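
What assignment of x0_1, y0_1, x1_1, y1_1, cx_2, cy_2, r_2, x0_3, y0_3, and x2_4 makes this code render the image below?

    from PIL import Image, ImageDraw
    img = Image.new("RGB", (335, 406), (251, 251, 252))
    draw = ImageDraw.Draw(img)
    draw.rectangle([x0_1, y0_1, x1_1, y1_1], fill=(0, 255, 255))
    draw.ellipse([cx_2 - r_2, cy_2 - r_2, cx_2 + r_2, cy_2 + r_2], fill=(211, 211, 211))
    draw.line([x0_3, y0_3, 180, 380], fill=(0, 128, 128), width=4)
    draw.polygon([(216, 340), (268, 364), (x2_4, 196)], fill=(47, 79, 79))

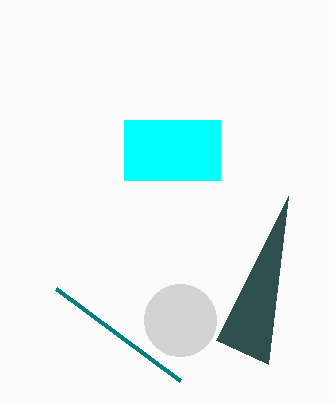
x0_1 = 124; y0_1 = 120; x1_1 = 220; y1_1 = 180; cx_2 = 180; cy_2 = 320; r_2 = 36; x0_3 = 56; y0_3 = 288; x2_4 = 288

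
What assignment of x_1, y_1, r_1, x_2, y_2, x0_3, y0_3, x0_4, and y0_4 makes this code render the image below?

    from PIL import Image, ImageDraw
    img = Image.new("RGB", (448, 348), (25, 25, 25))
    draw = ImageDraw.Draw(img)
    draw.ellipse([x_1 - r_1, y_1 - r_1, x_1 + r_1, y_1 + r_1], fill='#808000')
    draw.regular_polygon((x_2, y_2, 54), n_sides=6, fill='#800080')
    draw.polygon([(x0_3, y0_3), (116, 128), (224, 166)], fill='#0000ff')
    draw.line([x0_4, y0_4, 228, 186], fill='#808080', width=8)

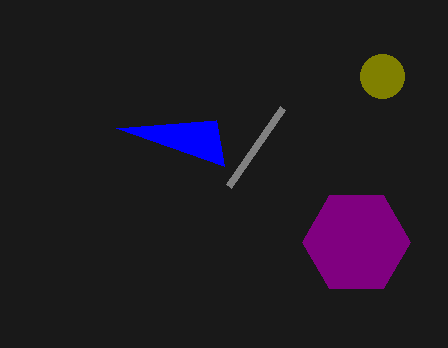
x_1 = 382
y_1 = 76
r_1 = 22
x_2 = 356
y_2 = 242
x0_3 = 216
y0_3 = 120
x0_4 = 282
y0_4 = 108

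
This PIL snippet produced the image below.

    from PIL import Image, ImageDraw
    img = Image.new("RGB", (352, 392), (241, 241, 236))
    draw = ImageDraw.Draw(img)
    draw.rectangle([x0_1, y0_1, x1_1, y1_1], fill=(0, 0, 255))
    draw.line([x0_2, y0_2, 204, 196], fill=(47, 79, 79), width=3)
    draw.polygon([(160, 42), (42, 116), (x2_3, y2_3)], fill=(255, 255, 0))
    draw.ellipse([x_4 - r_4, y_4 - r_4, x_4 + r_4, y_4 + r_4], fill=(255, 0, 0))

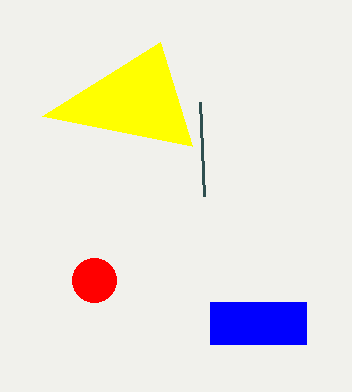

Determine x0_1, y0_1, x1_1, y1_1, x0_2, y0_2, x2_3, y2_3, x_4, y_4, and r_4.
x0_1 = 210
y0_1 = 302
x1_1 = 306
y1_1 = 344
x0_2 = 200
y0_2 = 102
x2_3 = 192
y2_3 = 146
x_4 = 94
y_4 = 280
r_4 = 22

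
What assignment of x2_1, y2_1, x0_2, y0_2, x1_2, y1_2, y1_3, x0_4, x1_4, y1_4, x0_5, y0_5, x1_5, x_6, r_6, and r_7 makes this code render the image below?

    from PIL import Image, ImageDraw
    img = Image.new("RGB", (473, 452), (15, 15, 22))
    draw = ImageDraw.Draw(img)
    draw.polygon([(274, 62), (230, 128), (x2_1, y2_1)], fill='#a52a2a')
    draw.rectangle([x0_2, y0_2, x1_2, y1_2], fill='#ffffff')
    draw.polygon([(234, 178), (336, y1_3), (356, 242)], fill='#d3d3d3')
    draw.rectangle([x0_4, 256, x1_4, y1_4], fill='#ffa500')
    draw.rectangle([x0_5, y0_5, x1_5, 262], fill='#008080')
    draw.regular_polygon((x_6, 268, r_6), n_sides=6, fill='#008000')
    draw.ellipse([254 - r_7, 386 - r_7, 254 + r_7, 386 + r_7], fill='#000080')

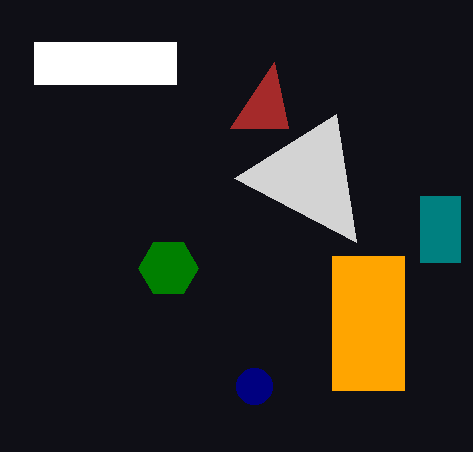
x2_1 = 288
y2_1 = 128
x0_2 = 34
y0_2 = 42
x1_2 = 176
y1_2 = 84
y1_3 = 114
x0_4 = 332
x1_4 = 404
y1_4 = 390
x0_5 = 420
y0_5 = 196
x1_5 = 460
x_6 = 168
r_6 = 30
r_7 = 18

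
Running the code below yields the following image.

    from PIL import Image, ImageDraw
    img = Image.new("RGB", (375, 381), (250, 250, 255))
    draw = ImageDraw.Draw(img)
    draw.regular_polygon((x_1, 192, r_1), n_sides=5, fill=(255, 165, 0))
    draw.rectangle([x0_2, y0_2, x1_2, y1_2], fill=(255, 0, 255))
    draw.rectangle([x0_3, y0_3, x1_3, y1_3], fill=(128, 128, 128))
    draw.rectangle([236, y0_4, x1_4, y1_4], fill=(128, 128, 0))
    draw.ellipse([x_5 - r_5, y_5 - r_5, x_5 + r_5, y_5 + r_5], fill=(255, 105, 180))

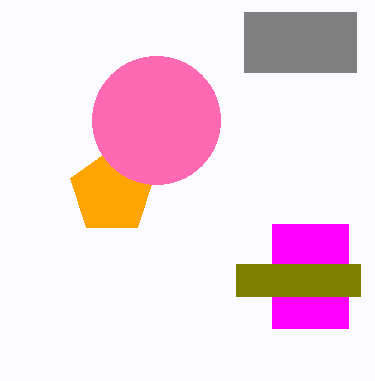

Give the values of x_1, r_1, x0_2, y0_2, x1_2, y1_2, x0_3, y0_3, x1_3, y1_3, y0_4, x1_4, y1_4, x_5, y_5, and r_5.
x_1 = 112
r_1 = 44
x0_2 = 272
y0_2 = 224
x1_2 = 348
y1_2 = 328
x0_3 = 244
y0_3 = 12
x1_3 = 356
y1_3 = 72
y0_4 = 264
x1_4 = 360
y1_4 = 296
x_5 = 156
y_5 = 120
r_5 = 64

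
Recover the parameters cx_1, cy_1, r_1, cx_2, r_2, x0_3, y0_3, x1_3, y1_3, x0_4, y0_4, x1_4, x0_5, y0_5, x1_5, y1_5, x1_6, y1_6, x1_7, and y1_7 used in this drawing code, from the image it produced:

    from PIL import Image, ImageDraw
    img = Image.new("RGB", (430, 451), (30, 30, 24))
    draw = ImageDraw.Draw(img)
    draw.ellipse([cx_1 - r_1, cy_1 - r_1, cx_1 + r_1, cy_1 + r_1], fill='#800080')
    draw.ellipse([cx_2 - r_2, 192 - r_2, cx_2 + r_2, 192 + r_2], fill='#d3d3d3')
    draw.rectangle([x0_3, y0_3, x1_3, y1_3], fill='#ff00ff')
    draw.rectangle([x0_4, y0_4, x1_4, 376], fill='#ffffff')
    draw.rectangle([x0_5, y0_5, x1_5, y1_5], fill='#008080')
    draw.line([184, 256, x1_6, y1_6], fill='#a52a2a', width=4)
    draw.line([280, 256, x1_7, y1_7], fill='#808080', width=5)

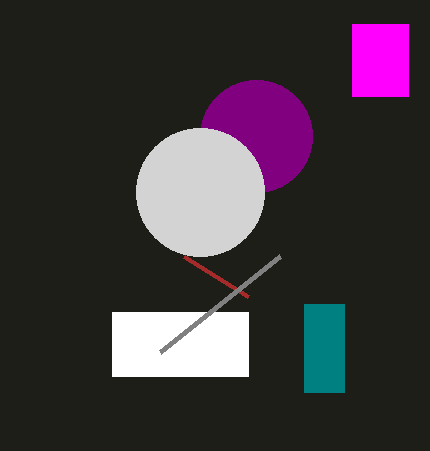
cx_1 = 256; cy_1 = 136; r_1 = 56; cx_2 = 200; r_2 = 64; x0_3 = 352; y0_3 = 24; x1_3 = 408; y1_3 = 96; x0_4 = 112; y0_4 = 312; x1_4 = 248; x0_5 = 304; y0_5 = 304; x1_5 = 344; y1_5 = 392; x1_6 = 248; y1_6 = 296; x1_7 = 160; y1_7 = 352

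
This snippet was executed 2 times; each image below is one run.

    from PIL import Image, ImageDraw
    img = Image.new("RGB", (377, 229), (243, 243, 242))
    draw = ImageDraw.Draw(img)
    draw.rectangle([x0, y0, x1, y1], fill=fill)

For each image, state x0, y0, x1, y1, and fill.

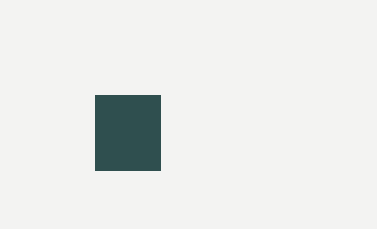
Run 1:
x0 = 95
y0 = 95
x1 = 160
y1 = 170
fill = 'darkslategray'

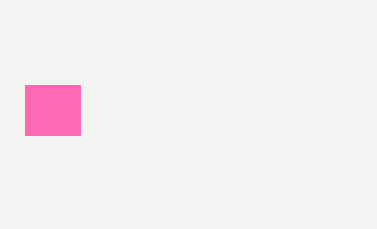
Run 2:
x0 = 25; y0 = 85; x1 = 80; y1 = 135; fill = 'hotpink'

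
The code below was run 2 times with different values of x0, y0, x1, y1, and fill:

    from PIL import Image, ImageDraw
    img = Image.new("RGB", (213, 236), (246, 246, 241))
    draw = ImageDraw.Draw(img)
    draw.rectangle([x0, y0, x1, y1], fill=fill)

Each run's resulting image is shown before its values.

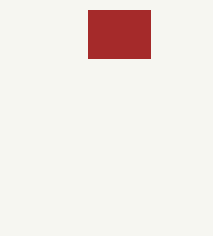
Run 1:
x0 = 88, y0 = 10, x1 = 150, y1 = 58, fill = 'brown'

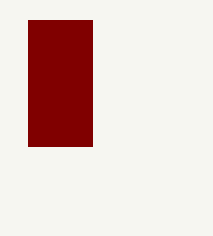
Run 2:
x0 = 28; y0 = 20; x1 = 92; y1 = 146; fill = 'maroon'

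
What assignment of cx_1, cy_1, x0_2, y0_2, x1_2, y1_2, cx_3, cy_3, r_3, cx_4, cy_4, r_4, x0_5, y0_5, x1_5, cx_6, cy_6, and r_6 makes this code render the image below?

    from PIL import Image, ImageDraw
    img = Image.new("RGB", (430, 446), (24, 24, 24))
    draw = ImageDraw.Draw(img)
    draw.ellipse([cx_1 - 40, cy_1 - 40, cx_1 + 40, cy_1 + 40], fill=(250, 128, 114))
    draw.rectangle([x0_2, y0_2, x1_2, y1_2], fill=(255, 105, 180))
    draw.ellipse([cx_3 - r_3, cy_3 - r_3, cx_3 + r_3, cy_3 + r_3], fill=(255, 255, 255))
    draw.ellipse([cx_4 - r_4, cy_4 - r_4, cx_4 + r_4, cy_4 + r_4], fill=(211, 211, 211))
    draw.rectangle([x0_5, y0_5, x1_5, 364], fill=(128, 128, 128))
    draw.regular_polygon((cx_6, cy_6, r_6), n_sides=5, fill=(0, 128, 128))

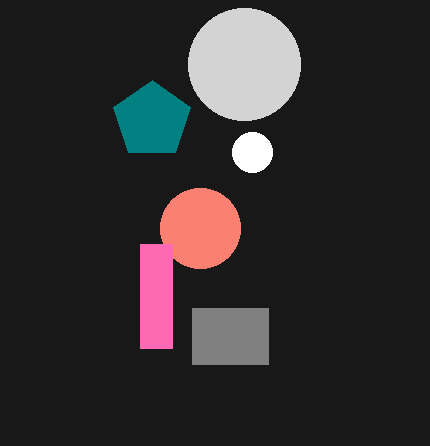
cx_1 = 200, cy_1 = 228, x0_2 = 140, y0_2 = 244, x1_2 = 172, y1_2 = 348, cx_3 = 252, cy_3 = 152, r_3 = 20, cx_4 = 244, cy_4 = 64, r_4 = 56, x0_5 = 192, y0_5 = 308, x1_5 = 268, cx_6 = 152, cy_6 = 120, r_6 = 40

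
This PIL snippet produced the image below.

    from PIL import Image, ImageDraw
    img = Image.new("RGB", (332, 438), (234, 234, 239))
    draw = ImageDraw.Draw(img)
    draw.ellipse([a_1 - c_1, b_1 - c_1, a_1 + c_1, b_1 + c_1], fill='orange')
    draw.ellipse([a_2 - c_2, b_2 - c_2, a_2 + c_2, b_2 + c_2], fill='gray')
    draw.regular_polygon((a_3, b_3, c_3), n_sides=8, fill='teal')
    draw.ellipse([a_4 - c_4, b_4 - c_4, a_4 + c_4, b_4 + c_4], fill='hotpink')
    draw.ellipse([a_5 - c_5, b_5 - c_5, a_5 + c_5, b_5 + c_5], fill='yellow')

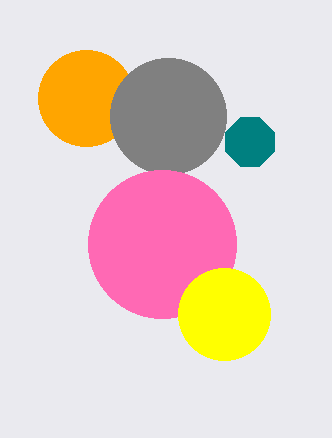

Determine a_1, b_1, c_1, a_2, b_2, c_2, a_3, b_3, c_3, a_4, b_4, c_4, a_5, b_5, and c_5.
a_1 = 86
b_1 = 98
c_1 = 48
a_2 = 168
b_2 = 116
c_2 = 58
a_3 = 250
b_3 = 142
c_3 = 26
a_4 = 162
b_4 = 244
c_4 = 74
a_5 = 224
b_5 = 314
c_5 = 46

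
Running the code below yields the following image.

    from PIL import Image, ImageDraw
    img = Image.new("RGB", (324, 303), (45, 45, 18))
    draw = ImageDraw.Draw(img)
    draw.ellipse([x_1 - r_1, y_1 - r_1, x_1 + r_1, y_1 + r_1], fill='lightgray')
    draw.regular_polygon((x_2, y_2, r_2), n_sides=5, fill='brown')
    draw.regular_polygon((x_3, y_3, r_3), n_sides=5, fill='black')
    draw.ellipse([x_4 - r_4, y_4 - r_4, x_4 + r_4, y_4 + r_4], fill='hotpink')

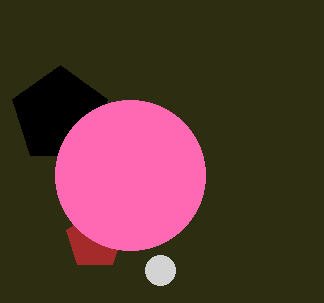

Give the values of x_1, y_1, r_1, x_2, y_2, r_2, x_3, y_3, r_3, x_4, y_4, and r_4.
x_1 = 160; y_1 = 270; r_1 = 15; x_2 = 95; y_2 = 240; r_2 = 30; x_3 = 60; y_3 = 115; r_3 = 50; x_4 = 130; y_4 = 175; r_4 = 75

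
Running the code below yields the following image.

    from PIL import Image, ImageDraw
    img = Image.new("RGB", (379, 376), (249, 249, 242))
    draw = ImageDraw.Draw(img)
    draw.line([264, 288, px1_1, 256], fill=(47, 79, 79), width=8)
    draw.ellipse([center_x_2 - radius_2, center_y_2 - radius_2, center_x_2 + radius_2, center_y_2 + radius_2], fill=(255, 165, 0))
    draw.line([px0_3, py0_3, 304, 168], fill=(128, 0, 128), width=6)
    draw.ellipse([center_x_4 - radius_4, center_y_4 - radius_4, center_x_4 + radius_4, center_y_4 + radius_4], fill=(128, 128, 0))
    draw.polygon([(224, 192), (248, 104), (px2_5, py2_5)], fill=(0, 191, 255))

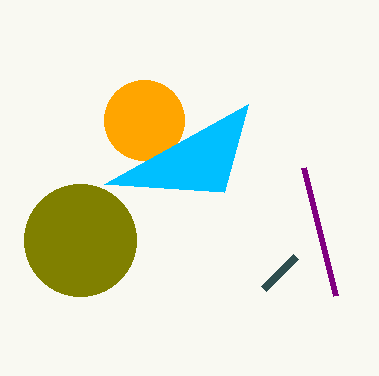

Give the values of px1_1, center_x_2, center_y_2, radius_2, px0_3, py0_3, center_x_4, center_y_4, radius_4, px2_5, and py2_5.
px1_1 = 296, center_x_2 = 144, center_y_2 = 120, radius_2 = 40, px0_3 = 336, py0_3 = 296, center_x_4 = 80, center_y_4 = 240, radius_4 = 56, px2_5 = 104, py2_5 = 184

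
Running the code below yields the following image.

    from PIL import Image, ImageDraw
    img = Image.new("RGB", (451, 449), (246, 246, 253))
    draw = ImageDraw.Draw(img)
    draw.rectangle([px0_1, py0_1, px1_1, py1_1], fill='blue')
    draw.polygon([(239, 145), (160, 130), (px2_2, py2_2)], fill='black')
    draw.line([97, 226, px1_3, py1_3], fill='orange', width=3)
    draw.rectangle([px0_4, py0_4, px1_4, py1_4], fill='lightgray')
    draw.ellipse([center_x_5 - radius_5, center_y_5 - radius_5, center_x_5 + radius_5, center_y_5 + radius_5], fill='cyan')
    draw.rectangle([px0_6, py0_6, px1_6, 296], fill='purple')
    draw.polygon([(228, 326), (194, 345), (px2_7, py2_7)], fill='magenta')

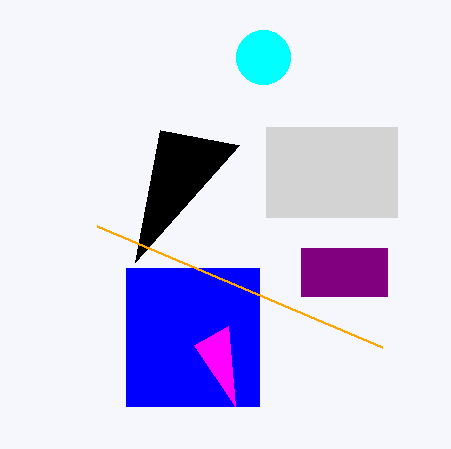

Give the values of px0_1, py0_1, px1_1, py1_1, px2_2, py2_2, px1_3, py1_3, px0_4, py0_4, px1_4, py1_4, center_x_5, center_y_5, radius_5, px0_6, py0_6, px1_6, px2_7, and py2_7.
px0_1 = 126, py0_1 = 268, px1_1 = 259, py1_1 = 406, px2_2 = 135, py2_2 = 262, px1_3 = 382, py1_3 = 347, px0_4 = 266, py0_4 = 127, px1_4 = 397, py1_4 = 217, center_x_5 = 263, center_y_5 = 57, radius_5 = 27, px0_6 = 301, py0_6 = 248, px1_6 = 387, px2_7 = 235, py2_7 = 406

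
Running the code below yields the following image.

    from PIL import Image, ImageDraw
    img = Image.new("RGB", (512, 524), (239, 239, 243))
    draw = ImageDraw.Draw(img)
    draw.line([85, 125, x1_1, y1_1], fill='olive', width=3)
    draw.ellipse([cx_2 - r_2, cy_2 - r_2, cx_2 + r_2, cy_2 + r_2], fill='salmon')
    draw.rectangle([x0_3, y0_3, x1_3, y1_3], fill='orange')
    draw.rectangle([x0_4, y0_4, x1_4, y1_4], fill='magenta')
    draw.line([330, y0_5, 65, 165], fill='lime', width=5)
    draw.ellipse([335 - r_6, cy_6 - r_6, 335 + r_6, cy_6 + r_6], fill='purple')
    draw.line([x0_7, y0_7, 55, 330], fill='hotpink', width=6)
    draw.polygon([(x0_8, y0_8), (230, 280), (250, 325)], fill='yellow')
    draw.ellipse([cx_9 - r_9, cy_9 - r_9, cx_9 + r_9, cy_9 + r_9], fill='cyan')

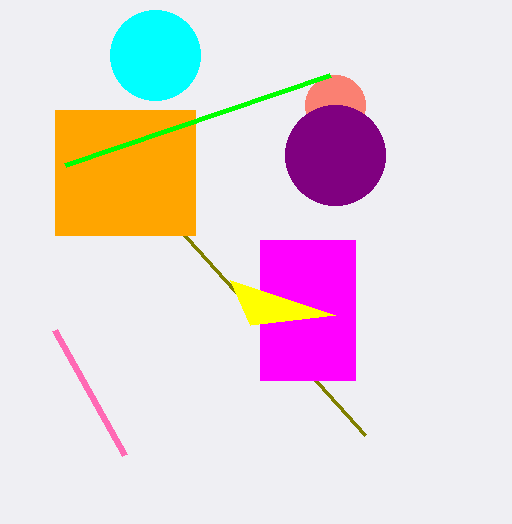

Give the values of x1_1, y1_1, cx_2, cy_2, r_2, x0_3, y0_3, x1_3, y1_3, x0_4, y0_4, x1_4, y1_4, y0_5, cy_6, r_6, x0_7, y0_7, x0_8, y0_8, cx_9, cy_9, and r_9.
x1_1 = 365
y1_1 = 435
cx_2 = 335
cy_2 = 105
r_2 = 30
x0_3 = 55
y0_3 = 110
x1_3 = 195
y1_3 = 235
x0_4 = 260
y0_4 = 240
x1_4 = 355
y1_4 = 380
y0_5 = 75
cy_6 = 155
r_6 = 50
x0_7 = 125
y0_7 = 455
x0_8 = 335
y0_8 = 315
cx_9 = 155
cy_9 = 55
r_9 = 45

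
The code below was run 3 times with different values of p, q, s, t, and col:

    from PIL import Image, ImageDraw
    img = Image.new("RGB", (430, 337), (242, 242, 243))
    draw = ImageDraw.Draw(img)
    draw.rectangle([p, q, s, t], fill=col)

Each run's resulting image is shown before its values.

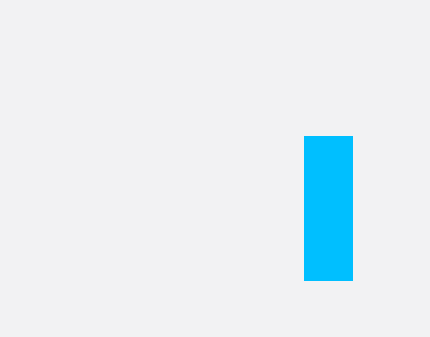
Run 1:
p = 304; q = 136; s = 352; t = 280; col = 'deepskyblue'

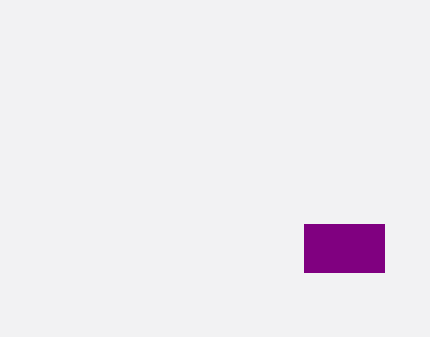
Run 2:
p = 304, q = 224, s = 384, t = 272, col = 'purple'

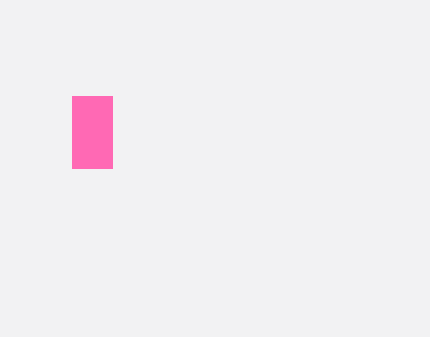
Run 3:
p = 72, q = 96, s = 112, t = 168, col = 'hotpink'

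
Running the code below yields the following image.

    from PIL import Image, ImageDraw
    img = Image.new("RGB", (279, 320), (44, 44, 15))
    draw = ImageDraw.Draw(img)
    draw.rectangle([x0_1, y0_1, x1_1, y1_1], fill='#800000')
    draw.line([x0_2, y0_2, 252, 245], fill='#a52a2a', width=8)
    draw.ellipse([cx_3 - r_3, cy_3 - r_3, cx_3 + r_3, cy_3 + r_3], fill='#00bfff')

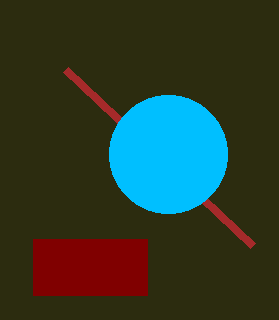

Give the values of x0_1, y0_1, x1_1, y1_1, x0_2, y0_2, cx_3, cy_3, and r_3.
x0_1 = 33; y0_1 = 239; x1_1 = 147; y1_1 = 295; x0_2 = 65; y0_2 = 69; cx_3 = 168; cy_3 = 154; r_3 = 59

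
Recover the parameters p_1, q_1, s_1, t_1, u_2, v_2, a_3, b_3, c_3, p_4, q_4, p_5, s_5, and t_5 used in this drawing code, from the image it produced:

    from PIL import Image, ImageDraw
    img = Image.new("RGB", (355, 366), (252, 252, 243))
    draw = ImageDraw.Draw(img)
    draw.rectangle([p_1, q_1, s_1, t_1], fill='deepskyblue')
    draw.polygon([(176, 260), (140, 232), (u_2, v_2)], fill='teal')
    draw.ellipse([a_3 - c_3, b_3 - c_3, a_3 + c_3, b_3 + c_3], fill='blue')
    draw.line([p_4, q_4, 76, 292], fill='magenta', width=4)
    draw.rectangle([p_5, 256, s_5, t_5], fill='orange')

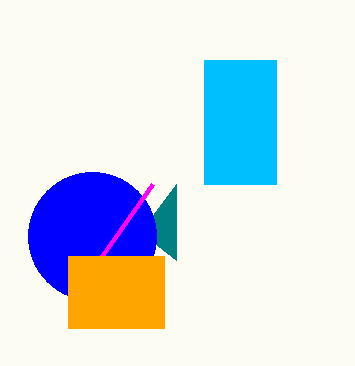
p_1 = 204
q_1 = 60
s_1 = 276
t_1 = 184
u_2 = 176
v_2 = 184
a_3 = 92
b_3 = 236
c_3 = 64
p_4 = 152
q_4 = 184
p_5 = 68
s_5 = 164
t_5 = 328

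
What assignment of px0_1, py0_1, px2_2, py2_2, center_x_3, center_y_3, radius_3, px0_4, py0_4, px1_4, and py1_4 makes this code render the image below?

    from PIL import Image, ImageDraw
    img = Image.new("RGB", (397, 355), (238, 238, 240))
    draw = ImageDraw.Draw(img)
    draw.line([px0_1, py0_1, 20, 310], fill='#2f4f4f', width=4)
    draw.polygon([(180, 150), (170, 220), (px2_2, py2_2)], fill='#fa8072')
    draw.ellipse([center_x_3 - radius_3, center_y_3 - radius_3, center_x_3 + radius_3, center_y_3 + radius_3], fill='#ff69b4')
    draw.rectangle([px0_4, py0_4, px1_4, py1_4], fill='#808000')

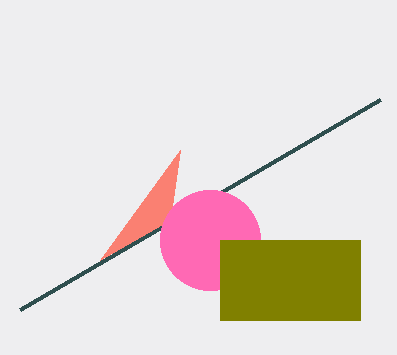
px0_1 = 380; py0_1 = 100; px2_2 = 100; py2_2 = 260; center_x_3 = 210; center_y_3 = 240; radius_3 = 50; px0_4 = 220; py0_4 = 240; px1_4 = 360; py1_4 = 320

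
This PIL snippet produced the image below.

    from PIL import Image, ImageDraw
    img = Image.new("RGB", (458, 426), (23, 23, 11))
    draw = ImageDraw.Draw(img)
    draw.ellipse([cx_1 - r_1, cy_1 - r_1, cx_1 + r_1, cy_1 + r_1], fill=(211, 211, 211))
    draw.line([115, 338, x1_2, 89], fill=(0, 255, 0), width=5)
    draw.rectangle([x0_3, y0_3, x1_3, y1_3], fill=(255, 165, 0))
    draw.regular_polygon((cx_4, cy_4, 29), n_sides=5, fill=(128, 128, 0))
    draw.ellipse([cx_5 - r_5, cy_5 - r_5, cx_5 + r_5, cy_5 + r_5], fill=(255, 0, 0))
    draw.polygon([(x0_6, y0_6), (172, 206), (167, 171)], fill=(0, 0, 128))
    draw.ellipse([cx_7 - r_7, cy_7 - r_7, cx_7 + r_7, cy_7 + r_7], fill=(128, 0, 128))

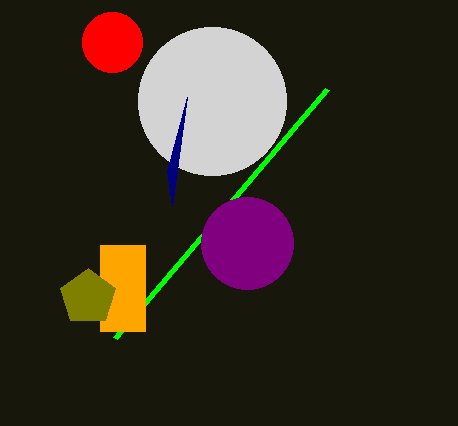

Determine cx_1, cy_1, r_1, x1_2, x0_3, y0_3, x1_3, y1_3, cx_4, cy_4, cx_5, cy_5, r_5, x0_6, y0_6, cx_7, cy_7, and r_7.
cx_1 = 212
cy_1 = 101
r_1 = 74
x1_2 = 327
x0_3 = 100
y0_3 = 245
x1_3 = 145
y1_3 = 331
cx_4 = 88
cy_4 = 297
cx_5 = 112
cy_5 = 42
r_5 = 30
x0_6 = 187
y0_6 = 97
cx_7 = 247
cy_7 = 243
r_7 = 46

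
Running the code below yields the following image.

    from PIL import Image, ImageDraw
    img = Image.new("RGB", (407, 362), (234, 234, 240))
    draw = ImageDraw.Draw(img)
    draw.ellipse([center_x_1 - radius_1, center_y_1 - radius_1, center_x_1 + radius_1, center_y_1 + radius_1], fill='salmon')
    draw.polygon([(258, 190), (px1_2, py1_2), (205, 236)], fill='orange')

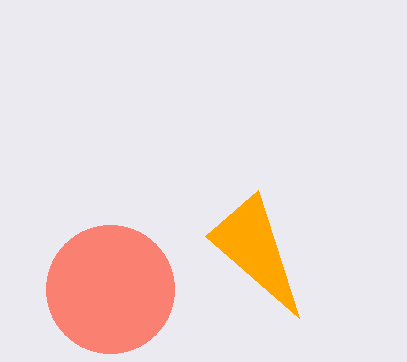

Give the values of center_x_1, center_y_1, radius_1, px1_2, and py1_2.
center_x_1 = 110
center_y_1 = 289
radius_1 = 64
px1_2 = 299
py1_2 = 318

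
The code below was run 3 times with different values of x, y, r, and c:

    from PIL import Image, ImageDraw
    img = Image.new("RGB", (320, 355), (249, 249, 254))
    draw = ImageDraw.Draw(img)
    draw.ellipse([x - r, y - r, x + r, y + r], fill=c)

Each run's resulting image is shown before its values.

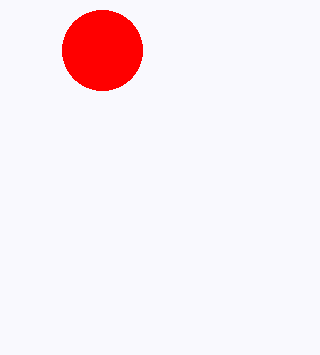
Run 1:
x = 102
y = 50
r = 40
c = 'red'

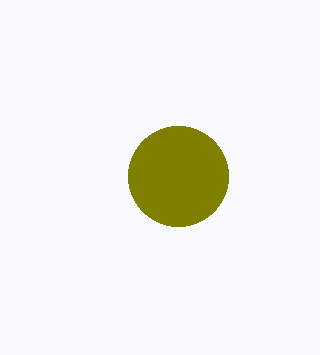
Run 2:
x = 178; y = 176; r = 50; c = 'olive'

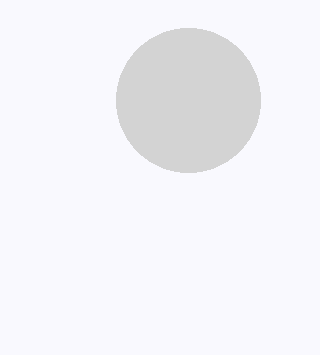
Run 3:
x = 188
y = 100
r = 72
c = 'lightgray'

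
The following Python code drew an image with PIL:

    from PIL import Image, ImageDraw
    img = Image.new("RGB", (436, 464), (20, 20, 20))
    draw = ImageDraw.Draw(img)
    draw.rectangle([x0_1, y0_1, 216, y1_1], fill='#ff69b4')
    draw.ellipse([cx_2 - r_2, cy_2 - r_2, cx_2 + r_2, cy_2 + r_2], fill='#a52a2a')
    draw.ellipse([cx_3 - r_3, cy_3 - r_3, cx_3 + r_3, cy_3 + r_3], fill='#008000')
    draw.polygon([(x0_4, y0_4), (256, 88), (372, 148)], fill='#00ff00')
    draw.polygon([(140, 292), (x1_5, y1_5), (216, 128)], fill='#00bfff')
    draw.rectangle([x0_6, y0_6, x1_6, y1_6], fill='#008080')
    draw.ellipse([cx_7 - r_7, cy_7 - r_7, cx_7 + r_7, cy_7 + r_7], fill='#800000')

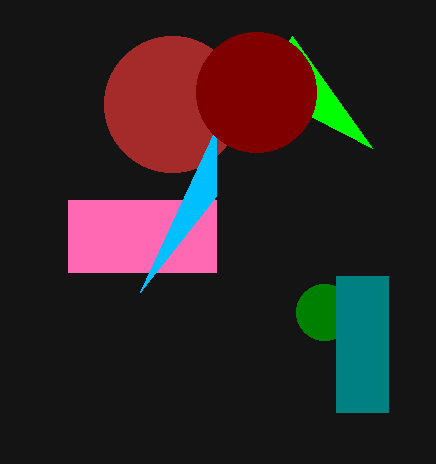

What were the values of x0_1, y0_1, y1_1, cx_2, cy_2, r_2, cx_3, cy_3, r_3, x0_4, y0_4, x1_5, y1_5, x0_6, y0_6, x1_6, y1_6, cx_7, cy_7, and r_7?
x0_1 = 68; y0_1 = 200; y1_1 = 272; cx_2 = 172; cy_2 = 104; r_2 = 68; cx_3 = 324; cy_3 = 312; r_3 = 28; x0_4 = 292; y0_4 = 36; x1_5 = 216; y1_5 = 196; x0_6 = 336; y0_6 = 276; x1_6 = 388; y1_6 = 412; cx_7 = 256; cy_7 = 92; r_7 = 60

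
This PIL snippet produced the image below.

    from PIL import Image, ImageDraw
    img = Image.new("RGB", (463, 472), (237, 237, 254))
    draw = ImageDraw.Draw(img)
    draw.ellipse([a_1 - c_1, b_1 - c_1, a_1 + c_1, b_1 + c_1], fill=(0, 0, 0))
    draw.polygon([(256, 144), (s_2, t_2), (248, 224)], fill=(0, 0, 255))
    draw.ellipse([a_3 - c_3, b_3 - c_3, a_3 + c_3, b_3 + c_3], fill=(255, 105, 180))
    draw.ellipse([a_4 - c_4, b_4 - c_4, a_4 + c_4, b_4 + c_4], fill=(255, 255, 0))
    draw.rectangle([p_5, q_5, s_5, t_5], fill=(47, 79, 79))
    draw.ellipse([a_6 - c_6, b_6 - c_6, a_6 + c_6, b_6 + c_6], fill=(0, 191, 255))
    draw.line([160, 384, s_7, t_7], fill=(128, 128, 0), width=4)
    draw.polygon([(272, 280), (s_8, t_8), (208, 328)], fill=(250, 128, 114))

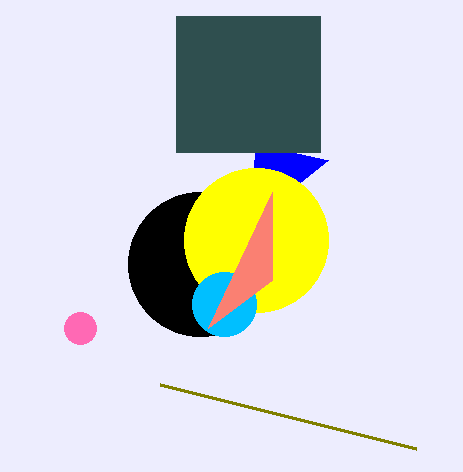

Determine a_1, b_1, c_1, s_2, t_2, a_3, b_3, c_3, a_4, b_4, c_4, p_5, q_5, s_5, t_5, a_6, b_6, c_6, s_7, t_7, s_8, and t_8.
a_1 = 200; b_1 = 264; c_1 = 72; s_2 = 328; t_2 = 160; a_3 = 80; b_3 = 328; c_3 = 16; a_4 = 256; b_4 = 240; c_4 = 72; p_5 = 176; q_5 = 16; s_5 = 320; t_5 = 152; a_6 = 224; b_6 = 304; c_6 = 32; s_7 = 416; t_7 = 448; s_8 = 272; t_8 = 192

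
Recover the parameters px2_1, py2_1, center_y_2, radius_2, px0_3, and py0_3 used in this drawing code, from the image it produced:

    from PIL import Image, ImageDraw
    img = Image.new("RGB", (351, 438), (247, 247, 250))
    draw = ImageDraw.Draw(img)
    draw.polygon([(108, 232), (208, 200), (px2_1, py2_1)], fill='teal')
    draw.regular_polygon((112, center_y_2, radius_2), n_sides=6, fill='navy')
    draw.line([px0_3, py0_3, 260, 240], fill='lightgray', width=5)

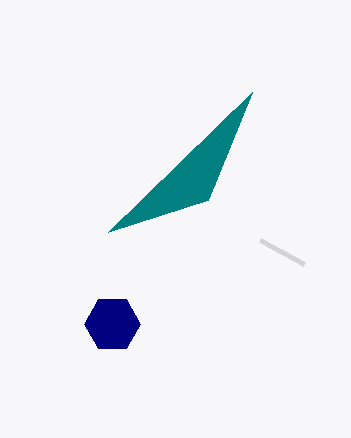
px2_1 = 252; py2_1 = 92; center_y_2 = 324; radius_2 = 28; px0_3 = 304; py0_3 = 264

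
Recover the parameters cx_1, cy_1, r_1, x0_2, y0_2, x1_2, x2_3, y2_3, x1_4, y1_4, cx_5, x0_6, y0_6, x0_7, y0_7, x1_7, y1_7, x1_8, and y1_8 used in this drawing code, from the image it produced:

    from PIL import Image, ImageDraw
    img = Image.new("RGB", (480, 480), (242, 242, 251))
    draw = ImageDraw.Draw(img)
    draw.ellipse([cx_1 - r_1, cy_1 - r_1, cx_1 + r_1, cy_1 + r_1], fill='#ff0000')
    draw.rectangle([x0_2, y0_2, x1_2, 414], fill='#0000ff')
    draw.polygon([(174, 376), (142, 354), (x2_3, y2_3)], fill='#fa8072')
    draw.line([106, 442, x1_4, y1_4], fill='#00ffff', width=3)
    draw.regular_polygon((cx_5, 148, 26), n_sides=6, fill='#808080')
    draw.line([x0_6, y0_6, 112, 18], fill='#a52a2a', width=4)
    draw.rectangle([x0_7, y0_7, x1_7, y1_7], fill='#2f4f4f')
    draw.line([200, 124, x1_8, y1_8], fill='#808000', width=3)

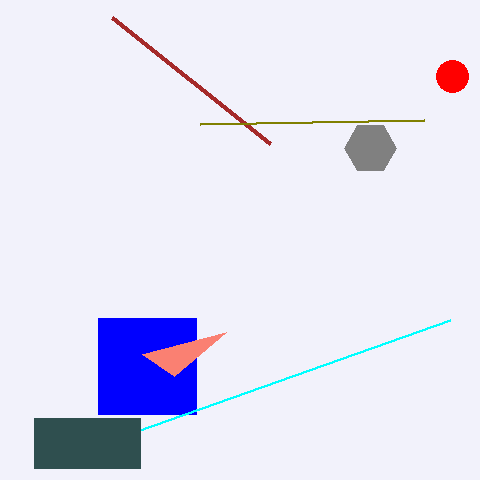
cx_1 = 452; cy_1 = 76; r_1 = 16; x0_2 = 98; y0_2 = 318; x1_2 = 196; x2_3 = 226; y2_3 = 332; x1_4 = 450; y1_4 = 320; cx_5 = 370; x0_6 = 270; y0_6 = 144; x0_7 = 34; y0_7 = 418; x1_7 = 140; y1_7 = 468; x1_8 = 424; y1_8 = 120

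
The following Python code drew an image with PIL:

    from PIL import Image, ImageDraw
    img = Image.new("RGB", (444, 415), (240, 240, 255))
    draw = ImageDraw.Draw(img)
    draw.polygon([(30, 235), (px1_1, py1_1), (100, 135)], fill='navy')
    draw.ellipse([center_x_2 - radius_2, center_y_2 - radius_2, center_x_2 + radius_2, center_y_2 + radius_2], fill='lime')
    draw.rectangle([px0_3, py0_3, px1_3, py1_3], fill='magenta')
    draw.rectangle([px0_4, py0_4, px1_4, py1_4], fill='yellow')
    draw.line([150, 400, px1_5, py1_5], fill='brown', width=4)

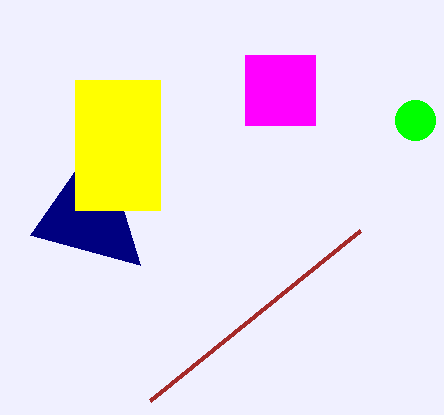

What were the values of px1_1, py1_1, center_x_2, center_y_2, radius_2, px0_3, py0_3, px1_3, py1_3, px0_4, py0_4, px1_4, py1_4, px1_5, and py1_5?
px1_1 = 140, py1_1 = 265, center_x_2 = 415, center_y_2 = 120, radius_2 = 20, px0_3 = 245, py0_3 = 55, px1_3 = 315, py1_3 = 125, px0_4 = 75, py0_4 = 80, px1_4 = 160, py1_4 = 210, px1_5 = 360, py1_5 = 230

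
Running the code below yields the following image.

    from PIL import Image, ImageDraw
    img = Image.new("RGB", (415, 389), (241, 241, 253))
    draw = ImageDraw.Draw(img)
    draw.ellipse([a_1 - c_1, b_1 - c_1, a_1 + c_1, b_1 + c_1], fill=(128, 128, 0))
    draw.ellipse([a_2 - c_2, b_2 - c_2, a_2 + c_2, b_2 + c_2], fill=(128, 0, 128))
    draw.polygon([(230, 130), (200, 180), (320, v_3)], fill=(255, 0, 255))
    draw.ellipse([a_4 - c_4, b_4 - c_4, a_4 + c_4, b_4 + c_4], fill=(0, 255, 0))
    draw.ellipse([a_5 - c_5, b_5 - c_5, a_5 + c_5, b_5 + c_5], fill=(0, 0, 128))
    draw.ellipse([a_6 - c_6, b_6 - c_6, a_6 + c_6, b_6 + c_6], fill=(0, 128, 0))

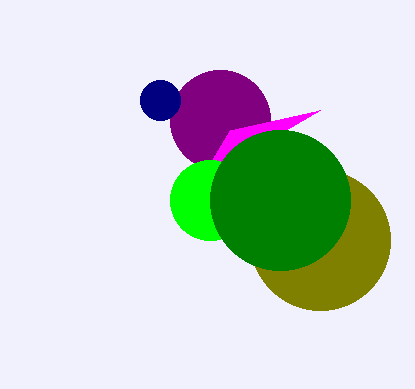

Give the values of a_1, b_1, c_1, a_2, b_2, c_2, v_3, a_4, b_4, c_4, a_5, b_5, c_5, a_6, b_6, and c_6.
a_1 = 320
b_1 = 240
c_1 = 70
a_2 = 220
b_2 = 120
c_2 = 50
v_3 = 110
a_4 = 210
b_4 = 200
c_4 = 40
a_5 = 160
b_5 = 100
c_5 = 20
a_6 = 280
b_6 = 200
c_6 = 70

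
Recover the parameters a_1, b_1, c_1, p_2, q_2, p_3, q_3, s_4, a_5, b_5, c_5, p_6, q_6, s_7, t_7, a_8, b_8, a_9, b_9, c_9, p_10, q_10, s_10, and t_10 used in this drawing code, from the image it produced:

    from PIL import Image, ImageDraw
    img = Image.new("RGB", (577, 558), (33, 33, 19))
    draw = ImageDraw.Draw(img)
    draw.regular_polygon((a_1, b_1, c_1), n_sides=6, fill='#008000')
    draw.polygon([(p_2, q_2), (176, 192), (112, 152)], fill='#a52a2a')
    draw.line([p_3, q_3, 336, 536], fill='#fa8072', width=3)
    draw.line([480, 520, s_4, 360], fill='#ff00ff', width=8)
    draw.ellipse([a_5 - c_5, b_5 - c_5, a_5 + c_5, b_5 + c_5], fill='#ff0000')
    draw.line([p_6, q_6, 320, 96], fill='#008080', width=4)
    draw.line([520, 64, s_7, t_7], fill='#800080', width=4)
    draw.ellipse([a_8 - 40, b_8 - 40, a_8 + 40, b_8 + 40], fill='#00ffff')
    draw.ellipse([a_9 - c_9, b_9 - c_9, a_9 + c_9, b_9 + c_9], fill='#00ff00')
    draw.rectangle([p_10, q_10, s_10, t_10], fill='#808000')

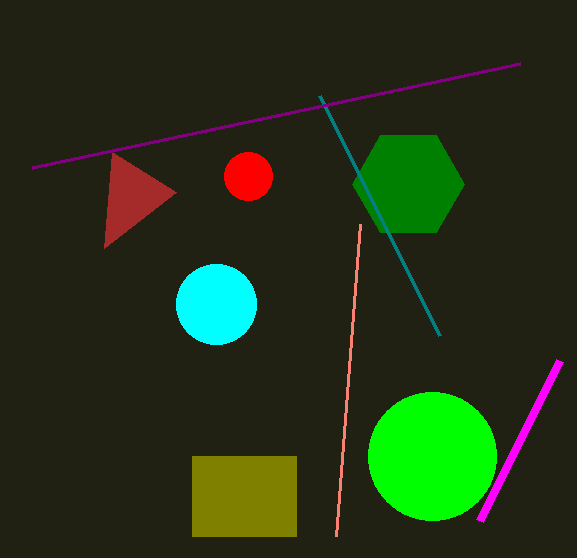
a_1 = 408; b_1 = 184; c_1 = 56; p_2 = 104; q_2 = 248; p_3 = 360; q_3 = 224; s_4 = 560; a_5 = 248; b_5 = 176; c_5 = 24; p_6 = 440; q_6 = 336; s_7 = 32; t_7 = 168; a_8 = 216; b_8 = 304; a_9 = 432; b_9 = 456; c_9 = 64; p_10 = 192; q_10 = 456; s_10 = 296; t_10 = 536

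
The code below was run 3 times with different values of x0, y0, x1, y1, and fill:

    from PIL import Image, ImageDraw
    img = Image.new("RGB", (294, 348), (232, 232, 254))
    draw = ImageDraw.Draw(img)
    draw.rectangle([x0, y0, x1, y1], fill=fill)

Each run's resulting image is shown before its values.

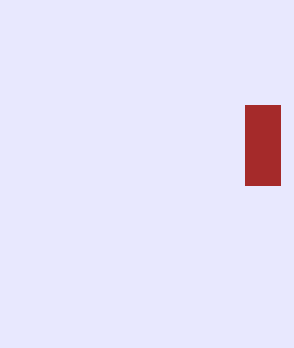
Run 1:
x0 = 245; y0 = 105; x1 = 280; y1 = 185; fill = 'brown'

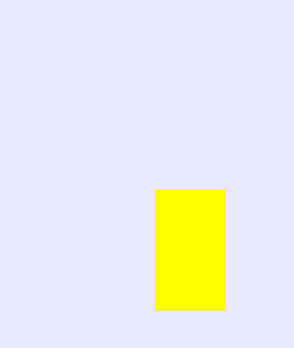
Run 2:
x0 = 155
y0 = 190
x1 = 225
y1 = 310
fill = 'yellow'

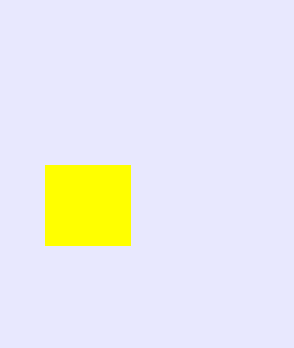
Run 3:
x0 = 45
y0 = 165
x1 = 130
y1 = 245
fill = 'yellow'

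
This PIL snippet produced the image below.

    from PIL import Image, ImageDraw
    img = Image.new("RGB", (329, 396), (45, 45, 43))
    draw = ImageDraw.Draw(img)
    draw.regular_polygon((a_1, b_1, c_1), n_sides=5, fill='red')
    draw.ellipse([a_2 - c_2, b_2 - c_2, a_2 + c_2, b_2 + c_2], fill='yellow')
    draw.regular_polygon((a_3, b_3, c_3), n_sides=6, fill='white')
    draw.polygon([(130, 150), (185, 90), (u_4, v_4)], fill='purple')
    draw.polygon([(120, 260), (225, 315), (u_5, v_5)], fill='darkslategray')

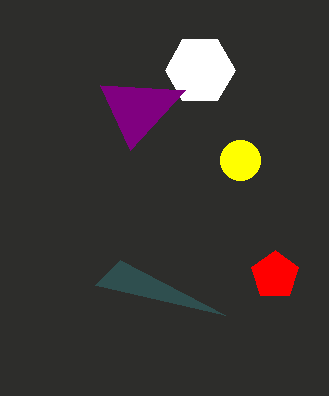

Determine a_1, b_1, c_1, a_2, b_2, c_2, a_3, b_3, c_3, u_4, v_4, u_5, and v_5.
a_1 = 275; b_1 = 275; c_1 = 25; a_2 = 240; b_2 = 160; c_2 = 20; a_3 = 200; b_3 = 70; c_3 = 35; u_4 = 100; v_4 = 85; u_5 = 95; v_5 = 285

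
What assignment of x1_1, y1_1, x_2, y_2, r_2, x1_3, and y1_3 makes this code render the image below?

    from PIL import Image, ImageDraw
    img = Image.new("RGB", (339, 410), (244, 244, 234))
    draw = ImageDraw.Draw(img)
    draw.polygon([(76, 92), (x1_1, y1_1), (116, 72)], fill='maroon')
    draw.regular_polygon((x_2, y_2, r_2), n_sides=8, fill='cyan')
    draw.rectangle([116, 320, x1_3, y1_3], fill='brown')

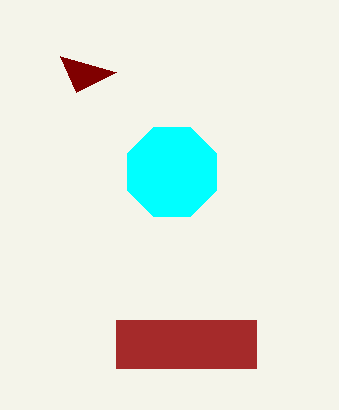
x1_1 = 60, y1_1 = 56, x_2 = 172, y_2 = 172, r_2 = 48, x1_3 = 256, y1_3 = 368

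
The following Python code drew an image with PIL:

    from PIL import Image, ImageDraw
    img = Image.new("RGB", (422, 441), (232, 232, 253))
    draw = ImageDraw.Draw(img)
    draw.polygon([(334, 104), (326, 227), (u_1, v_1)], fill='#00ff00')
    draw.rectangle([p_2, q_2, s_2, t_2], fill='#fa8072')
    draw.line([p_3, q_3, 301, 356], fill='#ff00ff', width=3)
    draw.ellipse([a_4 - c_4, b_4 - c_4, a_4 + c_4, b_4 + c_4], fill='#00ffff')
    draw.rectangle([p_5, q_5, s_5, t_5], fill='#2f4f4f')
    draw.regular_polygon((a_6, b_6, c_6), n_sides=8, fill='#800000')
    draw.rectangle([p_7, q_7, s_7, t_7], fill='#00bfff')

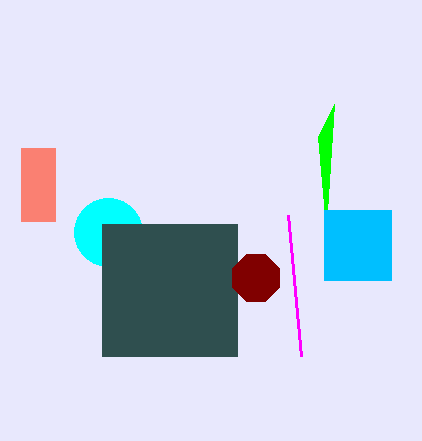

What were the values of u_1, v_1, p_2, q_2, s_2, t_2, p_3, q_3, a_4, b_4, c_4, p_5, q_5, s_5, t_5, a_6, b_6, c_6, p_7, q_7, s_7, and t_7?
u_1 = 318; v_1 = 137; p_2 = 21; q_2 = 148; s_2 = 55; t_2 = 221; p_3 = 288; q_3 = 215; a_4 = 108; b_4 = 232; c_4 = 34; p_5 = 102; q_5 = 224; s_5 = 237; t_5 = 356; a_6 = 256; b_6 = 278; c_6 = 25; p_7 = 324; q_7 = 210; s_7 = 391; t_7 = 280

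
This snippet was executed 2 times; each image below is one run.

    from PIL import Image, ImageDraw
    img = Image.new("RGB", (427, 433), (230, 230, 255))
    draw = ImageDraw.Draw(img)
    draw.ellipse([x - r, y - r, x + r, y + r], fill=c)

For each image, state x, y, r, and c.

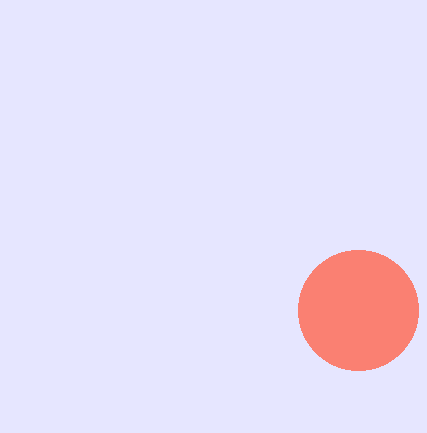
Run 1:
x = 358
y = 310
r = 60
c = 'salmon'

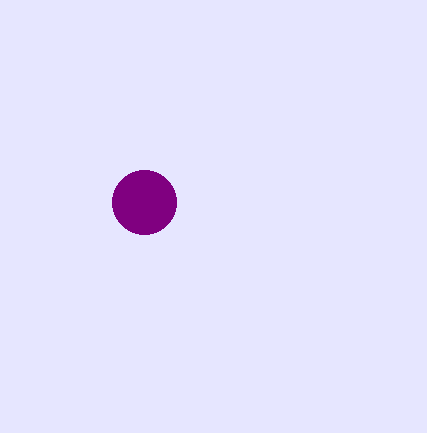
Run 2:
x = 144, y = 202, r = 32, c = 'purple'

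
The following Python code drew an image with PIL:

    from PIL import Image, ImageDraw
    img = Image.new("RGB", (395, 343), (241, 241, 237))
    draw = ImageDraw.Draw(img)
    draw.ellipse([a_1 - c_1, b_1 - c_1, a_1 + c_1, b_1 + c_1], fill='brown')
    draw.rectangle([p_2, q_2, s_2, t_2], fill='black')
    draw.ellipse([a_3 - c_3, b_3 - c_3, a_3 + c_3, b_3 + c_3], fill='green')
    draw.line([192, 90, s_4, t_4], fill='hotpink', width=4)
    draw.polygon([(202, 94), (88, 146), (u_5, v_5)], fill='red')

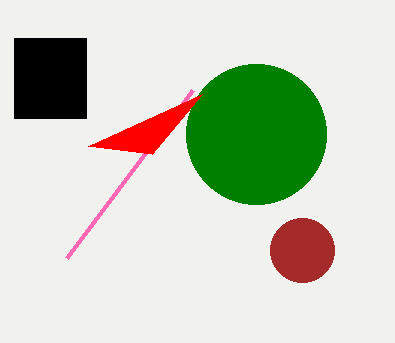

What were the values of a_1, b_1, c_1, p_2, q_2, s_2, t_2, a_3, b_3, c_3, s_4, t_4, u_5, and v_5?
a_1 = 302
b_1 = 250
c_1 = 32
p_2 = 14
q_2 = 38
s_2 = 86
t_2 = 118
a_3 = 256
b_3 = 134
c_3 = 70
s_4 = 66
t_4 = 258
u_5 = 152
v_5 = 154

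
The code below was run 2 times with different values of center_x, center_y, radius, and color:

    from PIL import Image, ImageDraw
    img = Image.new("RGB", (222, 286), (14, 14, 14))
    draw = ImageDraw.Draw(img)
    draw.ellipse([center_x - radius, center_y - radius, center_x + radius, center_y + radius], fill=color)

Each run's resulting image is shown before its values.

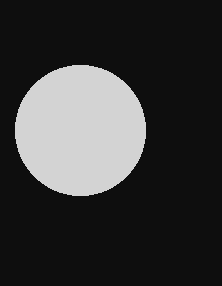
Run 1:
center_x = 80
center_y = 130
radius = 65
color = 'lightgray'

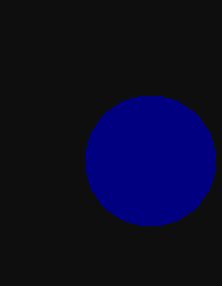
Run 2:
center_x = 150
center_y = 160
radius = 65
color = 'navy'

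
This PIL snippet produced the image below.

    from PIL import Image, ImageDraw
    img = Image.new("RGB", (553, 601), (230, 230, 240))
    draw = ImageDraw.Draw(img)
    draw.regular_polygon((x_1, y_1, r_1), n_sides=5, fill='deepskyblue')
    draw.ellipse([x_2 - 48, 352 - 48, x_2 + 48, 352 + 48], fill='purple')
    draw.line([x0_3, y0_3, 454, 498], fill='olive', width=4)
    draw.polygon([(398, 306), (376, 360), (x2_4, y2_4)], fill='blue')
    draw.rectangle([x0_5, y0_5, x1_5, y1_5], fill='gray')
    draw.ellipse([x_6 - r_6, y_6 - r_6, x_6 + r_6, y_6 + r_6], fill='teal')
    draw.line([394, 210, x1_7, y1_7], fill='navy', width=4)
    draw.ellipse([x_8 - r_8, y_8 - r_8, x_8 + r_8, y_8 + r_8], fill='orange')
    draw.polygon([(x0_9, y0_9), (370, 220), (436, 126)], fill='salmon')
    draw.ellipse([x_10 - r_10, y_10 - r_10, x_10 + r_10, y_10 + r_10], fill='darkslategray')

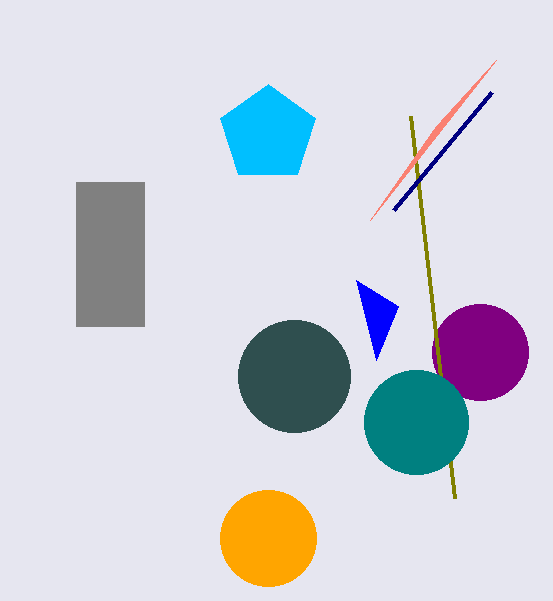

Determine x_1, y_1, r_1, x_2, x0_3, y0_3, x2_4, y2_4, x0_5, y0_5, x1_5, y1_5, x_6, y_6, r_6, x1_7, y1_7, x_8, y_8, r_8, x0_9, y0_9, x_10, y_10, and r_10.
x_1 = 268; y_1 = 134; r_1 = 50; x_2 = 480; x0_3 = 410; y0_3 = 116; x2_4 = 356; y2_4 = 280; x0_5 = 76; y0_5 = 182; x1_5 = 144; y1_5 = 326; x_6 = 416; y_6 = 422; r_6 = 52; x1_7 = 492; y1_7 = 92; x_8 = 268; y_8 = 538; r_8 = 48; x0_9 = 496; y0_9 = 60; x_10 = 294; y_10 = 376; r_10 = 56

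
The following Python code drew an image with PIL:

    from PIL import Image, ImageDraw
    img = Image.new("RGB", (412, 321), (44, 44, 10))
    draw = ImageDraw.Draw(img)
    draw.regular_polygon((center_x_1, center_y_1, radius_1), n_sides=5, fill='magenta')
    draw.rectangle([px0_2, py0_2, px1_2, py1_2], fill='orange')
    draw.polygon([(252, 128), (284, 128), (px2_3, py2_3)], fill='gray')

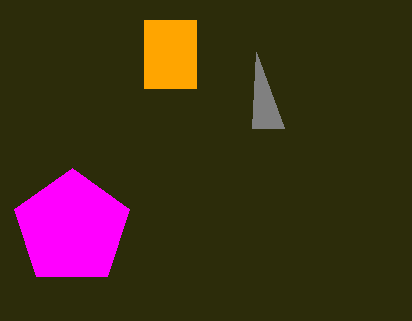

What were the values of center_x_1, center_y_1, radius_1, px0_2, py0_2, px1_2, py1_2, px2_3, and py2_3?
center_x_1 = 72, center_y_1 = 228, radius_1 = 60, px0_2 = 144, py0_2 = 20, px1_2 = 196, py1_2 = 88, px2_3 = 256, py2_3 = 52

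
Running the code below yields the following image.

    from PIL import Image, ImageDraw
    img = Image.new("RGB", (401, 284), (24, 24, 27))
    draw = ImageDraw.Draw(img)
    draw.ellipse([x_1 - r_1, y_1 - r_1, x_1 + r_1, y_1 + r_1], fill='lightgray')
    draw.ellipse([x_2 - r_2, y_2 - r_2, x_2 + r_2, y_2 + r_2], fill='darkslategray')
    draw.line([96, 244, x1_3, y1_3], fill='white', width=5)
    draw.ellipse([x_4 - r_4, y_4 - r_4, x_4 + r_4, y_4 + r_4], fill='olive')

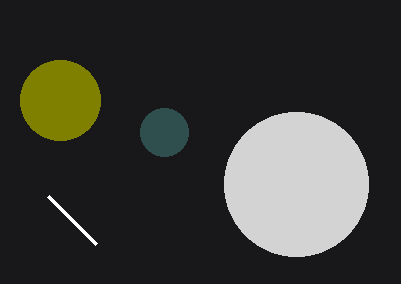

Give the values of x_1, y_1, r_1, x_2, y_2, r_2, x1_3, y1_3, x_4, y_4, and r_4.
x_1 = 296; y_1 = 184; r_1 = 72; x_2 = 164; y_2 = 132; r_2 = 24; x1_3 = 48; y1_3 = 196; x_4 = 60; y_4 = 100; r_4 = 40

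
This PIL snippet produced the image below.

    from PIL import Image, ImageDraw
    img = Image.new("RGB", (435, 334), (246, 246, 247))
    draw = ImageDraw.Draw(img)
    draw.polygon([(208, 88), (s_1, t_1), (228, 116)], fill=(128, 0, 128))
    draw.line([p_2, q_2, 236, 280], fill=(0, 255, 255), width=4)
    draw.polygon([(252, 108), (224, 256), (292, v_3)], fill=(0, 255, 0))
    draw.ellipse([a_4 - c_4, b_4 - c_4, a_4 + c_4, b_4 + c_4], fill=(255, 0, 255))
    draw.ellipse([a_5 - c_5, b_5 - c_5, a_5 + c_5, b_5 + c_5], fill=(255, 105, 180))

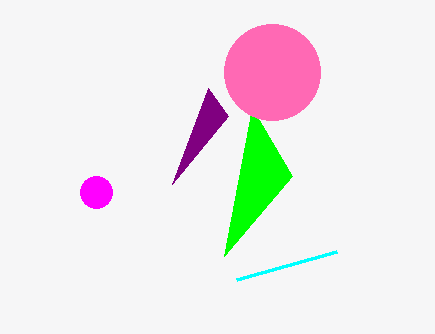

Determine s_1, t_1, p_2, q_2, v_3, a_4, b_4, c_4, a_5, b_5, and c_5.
s_1 = 172; t_1 = 184; p_2 = 336; q_2 = 252; v_3 = 176; a_4 = 96; b_4 = 192; c_4 = 16; a_5 = 272; b_5 = 72; c_5 = 48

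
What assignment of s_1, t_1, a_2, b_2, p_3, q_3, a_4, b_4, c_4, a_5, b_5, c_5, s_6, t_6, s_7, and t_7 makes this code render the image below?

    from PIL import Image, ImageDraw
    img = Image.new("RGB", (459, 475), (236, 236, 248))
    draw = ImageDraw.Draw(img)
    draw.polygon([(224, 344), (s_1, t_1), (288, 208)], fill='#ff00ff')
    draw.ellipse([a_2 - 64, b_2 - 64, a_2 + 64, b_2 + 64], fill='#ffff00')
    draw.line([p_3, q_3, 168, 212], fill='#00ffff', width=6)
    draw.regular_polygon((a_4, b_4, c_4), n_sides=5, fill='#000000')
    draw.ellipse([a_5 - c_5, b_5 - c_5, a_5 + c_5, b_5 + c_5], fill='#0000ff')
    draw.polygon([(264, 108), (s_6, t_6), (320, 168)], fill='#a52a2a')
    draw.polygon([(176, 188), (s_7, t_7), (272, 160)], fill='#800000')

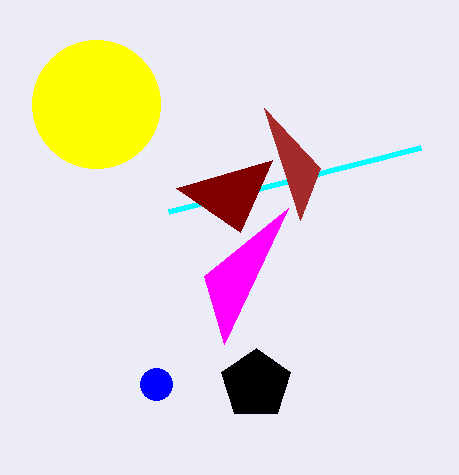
s_1 = 204
t_1 = 276
a_2 = 96
b_2 = 104
p_3 = 420
q_3 = 148
a_4 = 256
b_4 = 384
c_4 = 36
a_5 = 156
b_5 = 384
c_5 = 16
s_6 = 300
t_6 = 220
s_7 = 240
t_7 = 232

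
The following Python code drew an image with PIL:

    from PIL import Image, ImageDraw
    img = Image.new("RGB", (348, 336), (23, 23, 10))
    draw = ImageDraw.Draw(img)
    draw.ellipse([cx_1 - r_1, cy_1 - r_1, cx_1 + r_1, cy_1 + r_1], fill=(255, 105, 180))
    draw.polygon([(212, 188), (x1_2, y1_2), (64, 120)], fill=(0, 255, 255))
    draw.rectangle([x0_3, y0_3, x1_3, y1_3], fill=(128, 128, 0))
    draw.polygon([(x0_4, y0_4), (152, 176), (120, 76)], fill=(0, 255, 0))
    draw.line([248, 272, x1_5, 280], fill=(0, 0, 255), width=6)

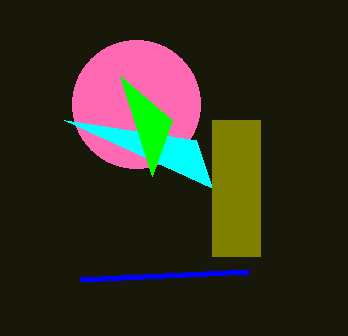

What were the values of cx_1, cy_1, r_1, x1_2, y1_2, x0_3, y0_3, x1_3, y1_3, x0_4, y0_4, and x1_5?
cx_1 = 136; cy_1 = 104; r_1 = 64; x1_2 = 196; y1_2 = 140; x0_3 = 212; y0_3 = 120; x1_3 = 260; y1_3 = 256; x0_4 = 172; y0_4 = 120; x1_5 = 80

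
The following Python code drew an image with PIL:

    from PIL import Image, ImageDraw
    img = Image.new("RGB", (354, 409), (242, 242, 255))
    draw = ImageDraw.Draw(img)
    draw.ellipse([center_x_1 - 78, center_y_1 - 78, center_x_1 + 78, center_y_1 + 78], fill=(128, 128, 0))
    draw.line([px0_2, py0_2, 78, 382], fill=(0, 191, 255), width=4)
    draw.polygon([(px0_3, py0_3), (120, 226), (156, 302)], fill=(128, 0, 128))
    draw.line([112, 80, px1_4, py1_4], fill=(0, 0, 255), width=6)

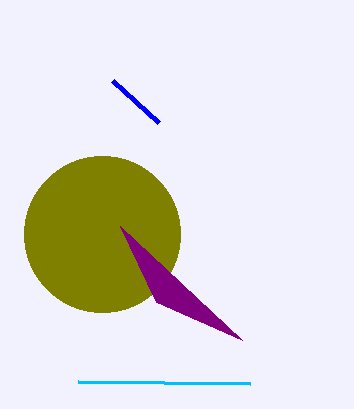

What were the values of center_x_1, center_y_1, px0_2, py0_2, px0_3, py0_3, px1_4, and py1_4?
center_x_1 = 102; center_y_1 = 234; px0_2 = 250; py0_2 = 384; px0_3 = 242; py0_3 = 340; px1_4 = 158; py1_4 = 122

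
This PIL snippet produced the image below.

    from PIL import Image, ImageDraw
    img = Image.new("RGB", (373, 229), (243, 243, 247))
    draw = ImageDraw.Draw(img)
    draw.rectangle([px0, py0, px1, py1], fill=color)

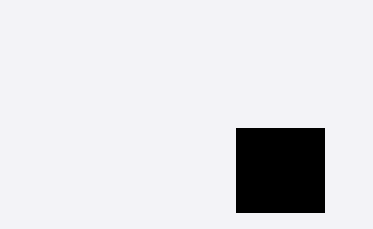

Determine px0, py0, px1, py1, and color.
px0 = 236
py0 = 128
px1 = 324
py1 = 212
color = 'black'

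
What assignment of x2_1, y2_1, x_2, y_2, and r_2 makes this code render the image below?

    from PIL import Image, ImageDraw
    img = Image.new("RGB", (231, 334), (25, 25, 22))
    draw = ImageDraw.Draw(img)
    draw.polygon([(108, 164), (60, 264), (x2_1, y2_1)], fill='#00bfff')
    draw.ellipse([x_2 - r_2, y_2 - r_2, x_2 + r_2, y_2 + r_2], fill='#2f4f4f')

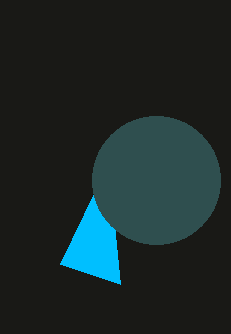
x2_1 = 120, y2_1 = 284, x_2 = 156, y_2 = 180, r_2 = 64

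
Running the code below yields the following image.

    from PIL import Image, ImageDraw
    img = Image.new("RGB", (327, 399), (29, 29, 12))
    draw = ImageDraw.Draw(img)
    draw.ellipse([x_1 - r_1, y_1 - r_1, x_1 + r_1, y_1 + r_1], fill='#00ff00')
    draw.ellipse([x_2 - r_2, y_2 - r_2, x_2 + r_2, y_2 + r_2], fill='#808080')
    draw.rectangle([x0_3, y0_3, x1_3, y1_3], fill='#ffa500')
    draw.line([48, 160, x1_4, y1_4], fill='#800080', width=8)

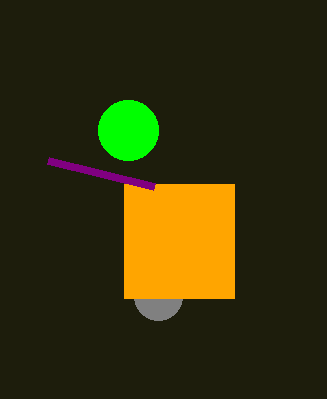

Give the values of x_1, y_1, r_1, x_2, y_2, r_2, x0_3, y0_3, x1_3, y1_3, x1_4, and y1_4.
x_1 = 128
y_1 = 130
r_1 = 30
x_2 = 158
y_2 = 296
r_2 = 24
x0_3 = 124
y0_3 = 184
x1_3 = 234
y1_3 = 298
x1_4 = 154
y1_4 = 186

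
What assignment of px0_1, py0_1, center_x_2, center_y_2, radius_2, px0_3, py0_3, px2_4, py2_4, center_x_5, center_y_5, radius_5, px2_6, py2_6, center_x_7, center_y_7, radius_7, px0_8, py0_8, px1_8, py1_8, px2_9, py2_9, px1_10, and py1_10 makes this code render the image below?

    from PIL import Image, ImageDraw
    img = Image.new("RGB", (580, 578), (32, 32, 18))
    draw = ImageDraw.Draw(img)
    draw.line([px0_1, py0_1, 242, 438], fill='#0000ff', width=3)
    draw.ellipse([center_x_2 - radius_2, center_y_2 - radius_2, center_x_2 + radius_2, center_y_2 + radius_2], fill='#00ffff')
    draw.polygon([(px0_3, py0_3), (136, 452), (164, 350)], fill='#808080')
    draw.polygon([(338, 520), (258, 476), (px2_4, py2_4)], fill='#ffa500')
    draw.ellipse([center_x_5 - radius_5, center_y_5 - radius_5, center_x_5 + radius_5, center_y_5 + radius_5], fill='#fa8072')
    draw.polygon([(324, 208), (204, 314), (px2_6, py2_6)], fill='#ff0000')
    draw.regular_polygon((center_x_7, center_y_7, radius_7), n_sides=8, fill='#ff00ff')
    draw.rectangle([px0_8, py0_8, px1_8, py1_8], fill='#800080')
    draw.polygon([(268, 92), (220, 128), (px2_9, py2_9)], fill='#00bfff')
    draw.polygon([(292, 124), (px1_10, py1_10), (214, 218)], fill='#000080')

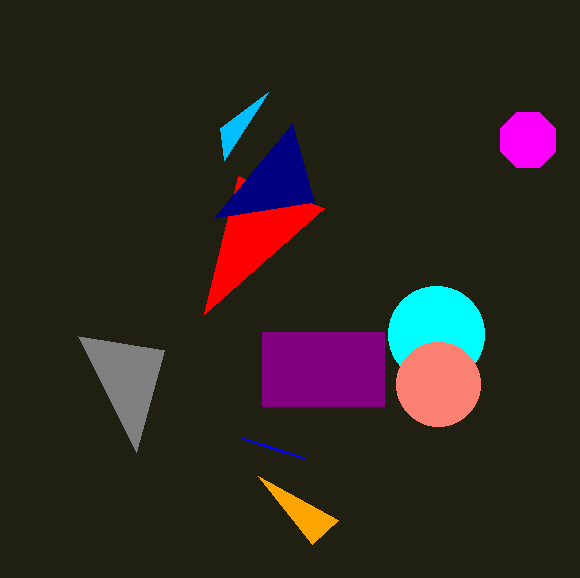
px0_1 = 304
py0_1 = 458
center_x_2 = 436
center_y_2 = 334
radius_2 = 48
px0_3 = 78
py0_3 = 336
px2_4 = 312
py2_4 = 544
center_x_5 = 438
center_y_5 = 384
radius_5 = 42
px2_6 = 238
py2_6 = 176
center_x_7 = 528
center_y_7 = 140
radius_7 = 30
px0_8 = 262
py0_8 = 332
px1_8 = 384
py1_8 = 406
px2_9 = 224
py2_9 = 160
px1_10 = 314
py1_10 = 202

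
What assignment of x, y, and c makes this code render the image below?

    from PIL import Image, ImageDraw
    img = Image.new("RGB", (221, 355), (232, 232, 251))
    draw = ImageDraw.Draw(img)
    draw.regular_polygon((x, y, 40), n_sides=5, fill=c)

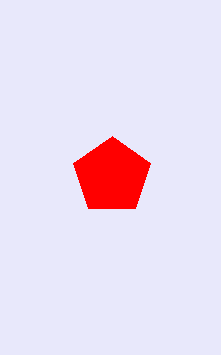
x = 112; y = 176; c = 'red'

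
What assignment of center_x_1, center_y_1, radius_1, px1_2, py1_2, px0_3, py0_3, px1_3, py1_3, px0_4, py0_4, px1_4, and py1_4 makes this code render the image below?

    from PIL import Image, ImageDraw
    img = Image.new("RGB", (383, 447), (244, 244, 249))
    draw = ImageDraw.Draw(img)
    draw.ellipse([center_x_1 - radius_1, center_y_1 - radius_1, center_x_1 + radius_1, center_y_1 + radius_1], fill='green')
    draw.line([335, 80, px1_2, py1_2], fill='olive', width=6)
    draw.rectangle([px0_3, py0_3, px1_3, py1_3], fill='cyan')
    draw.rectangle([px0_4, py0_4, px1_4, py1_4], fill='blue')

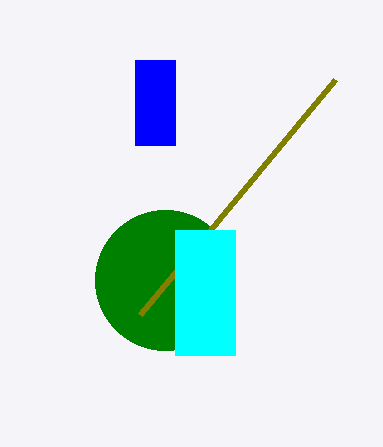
center_x_1 = 165
center_y_1 = 280
radius_1 = 70
px1_2 = 140
py1_2 = 315
px0_3 = 175
py0_3 = 230
px1_3 = 235
py1_3 = 355
px0_4 = 135
py0_4 = 60
px1_4 = 175
py1_4 = 145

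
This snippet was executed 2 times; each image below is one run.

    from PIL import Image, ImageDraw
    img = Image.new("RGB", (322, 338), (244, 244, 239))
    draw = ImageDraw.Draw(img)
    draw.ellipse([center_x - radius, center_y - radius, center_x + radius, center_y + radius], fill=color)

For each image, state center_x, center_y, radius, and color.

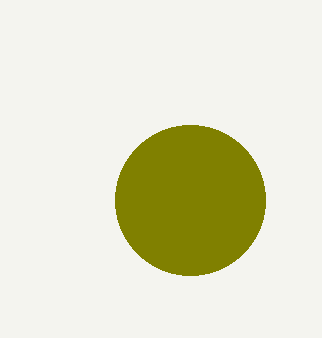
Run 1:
center_x = 190
center_y = 200
radius = 75
color = 'olive'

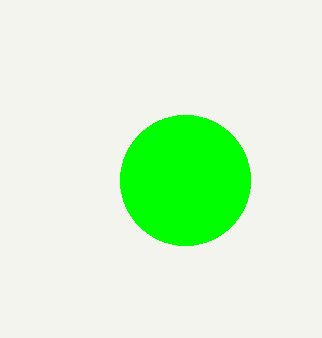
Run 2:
center_x = 185
center_y = 180
radius = 65
color = 'lime'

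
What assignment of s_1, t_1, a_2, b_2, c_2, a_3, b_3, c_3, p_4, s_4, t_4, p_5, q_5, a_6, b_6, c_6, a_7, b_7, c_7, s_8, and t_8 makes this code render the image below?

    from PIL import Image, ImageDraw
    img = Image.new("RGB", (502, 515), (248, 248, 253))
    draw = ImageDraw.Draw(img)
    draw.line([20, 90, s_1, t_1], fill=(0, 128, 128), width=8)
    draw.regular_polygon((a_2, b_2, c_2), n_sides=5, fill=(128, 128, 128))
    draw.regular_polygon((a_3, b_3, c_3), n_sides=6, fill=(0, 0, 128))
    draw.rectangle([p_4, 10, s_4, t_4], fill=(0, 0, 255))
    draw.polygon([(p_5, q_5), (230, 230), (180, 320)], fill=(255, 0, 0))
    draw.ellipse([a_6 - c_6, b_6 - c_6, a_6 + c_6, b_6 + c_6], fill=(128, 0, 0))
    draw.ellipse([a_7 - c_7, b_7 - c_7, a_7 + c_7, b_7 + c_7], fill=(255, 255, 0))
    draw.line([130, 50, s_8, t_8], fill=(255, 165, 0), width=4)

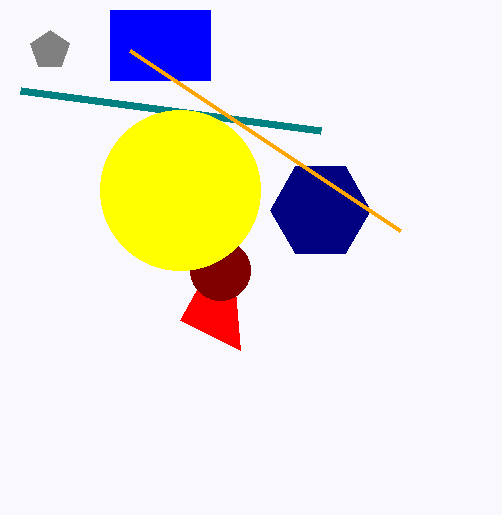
s_1 = 320
t_1 = 130
a_2 = 50
b_2 = 50
c_2 = 20
a_3 = 320
b_3 = 210
c_3 = 50
p_4 = 110
s_4 = 210
t_4 = 80
p_5 = 240
q_5 = 350
a_6 = 220
b_6 = 270
c_6 = 30
a_7 = 180
b_7 = 190
c_7 = 80
s_8 = 400
t_8 = 230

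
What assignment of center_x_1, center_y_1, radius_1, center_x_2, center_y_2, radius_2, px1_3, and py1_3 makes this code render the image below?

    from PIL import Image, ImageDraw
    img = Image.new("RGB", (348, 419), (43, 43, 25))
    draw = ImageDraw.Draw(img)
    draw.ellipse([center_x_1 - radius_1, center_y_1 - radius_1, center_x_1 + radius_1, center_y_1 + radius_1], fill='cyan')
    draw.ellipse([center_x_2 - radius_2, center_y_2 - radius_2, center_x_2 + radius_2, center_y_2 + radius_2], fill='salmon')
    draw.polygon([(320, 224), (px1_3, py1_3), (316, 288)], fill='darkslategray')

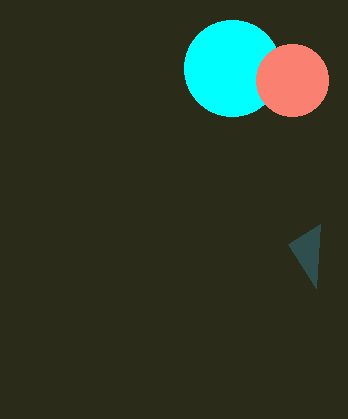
center_x_1 = 232; center_y_1 = 68; radius_1 = 48; center_x_2 = 292; center_y_2 = 80; radius_2 = 36; px1_3 = 288; py1_3 = 244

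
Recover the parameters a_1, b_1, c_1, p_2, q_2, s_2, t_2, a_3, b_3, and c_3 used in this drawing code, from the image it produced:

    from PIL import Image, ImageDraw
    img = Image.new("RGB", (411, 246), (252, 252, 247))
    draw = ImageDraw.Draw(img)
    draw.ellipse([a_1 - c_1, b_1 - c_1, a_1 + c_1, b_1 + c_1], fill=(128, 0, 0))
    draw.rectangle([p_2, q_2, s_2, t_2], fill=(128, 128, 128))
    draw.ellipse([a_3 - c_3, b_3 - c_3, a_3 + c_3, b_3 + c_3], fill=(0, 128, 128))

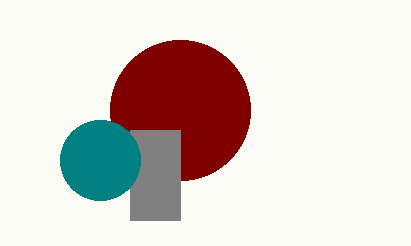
a_1 = 180
b_1 = 110
c_1 = 70
p_2 = 130
q_2 = 130
s_2 = 180
t_2 = 220
a_3 = 100
b_3 = 160
c_3 = 40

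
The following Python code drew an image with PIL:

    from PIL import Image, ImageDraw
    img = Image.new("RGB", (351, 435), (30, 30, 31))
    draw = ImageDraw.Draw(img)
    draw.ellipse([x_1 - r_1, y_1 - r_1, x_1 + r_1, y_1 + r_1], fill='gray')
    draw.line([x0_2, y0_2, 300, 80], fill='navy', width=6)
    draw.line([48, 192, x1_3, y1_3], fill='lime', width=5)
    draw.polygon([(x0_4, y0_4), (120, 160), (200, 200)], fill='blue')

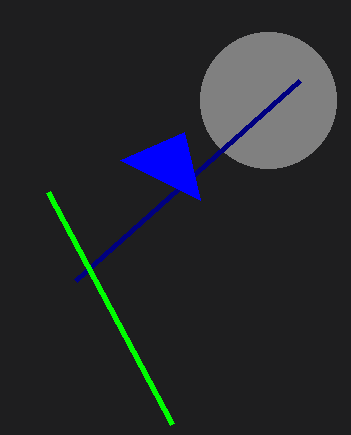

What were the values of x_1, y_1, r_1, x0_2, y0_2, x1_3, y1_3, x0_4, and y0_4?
x_1 = 268, y_1 = 100, r_1 = 68, x0_2 = 76, y0_2 = 280, x1_3 = 172, y1_3 = 424, x0_4 = 184, y0_4 = 132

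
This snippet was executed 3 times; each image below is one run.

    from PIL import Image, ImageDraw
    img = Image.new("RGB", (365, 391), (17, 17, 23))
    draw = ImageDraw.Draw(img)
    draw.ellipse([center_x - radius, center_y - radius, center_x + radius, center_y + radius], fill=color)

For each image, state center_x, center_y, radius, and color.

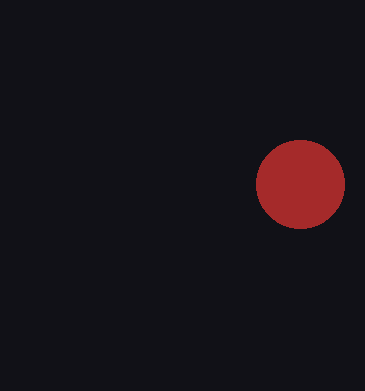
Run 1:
center_x = 300, center_y = 184, radius = 44, color = 'brown'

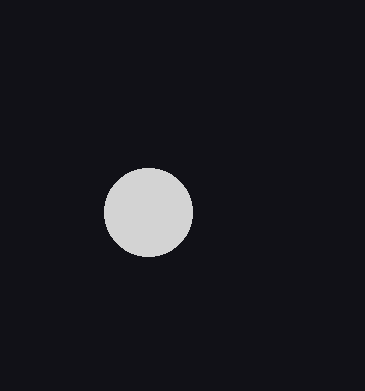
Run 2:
center_x = 148; center_y = 212; radius = 44; color = 'lightgray'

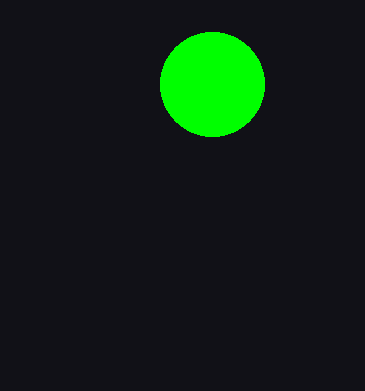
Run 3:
center_x = 212, center_y = 84, radius = 52, color = 'lime'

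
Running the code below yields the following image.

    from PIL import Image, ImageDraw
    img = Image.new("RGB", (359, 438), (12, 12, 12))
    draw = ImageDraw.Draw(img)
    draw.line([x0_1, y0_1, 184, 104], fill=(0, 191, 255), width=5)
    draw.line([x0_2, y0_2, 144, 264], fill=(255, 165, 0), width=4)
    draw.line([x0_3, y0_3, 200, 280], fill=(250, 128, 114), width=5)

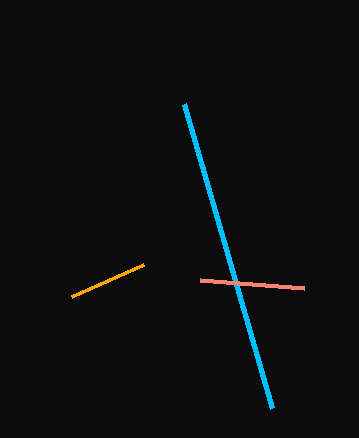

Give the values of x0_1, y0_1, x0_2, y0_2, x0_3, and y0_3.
x0_1 = 272, y0_1 = 408, x0_2 = 72, y0_2 = 296, x0_3 = 304, y0_3 = 288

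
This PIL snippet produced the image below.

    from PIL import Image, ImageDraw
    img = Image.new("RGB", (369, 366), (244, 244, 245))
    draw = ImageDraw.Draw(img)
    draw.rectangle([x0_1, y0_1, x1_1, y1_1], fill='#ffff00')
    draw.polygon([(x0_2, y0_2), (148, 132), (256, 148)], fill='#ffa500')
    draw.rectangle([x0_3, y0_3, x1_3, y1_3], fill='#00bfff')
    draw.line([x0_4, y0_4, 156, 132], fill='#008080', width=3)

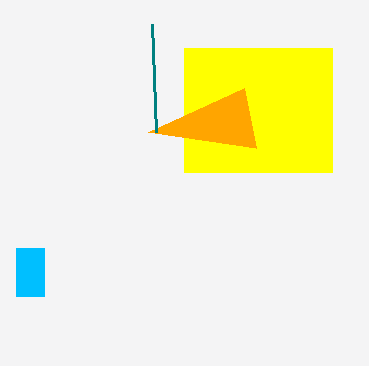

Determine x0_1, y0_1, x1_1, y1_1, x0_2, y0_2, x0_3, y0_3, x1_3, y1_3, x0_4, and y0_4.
x0_1 = 184; y0_1 = 48; x1_1 = 332; y1_1 = 172; x0_2 = 244; y0_2 = 88; x0_3 = 16; y0_3 = 248; x1_3 = 44; y1_3 = 296; x0_4 = 152; y0_4 = 24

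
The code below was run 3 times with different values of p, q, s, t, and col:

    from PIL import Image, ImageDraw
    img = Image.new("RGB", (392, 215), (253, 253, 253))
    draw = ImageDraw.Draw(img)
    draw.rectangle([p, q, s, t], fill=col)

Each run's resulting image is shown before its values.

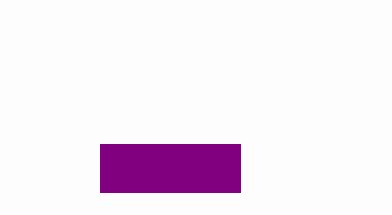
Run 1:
p = 100
q = 144
s = 240
t = 192
col = 'purple'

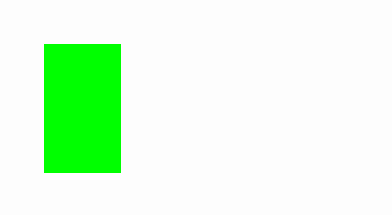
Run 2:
p = 44
q = 44
s = 120
t = 172
col = 'lime'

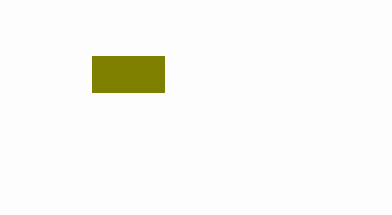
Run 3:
p = 92; q = 56; s = 164; t = 92; col = 'olive'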